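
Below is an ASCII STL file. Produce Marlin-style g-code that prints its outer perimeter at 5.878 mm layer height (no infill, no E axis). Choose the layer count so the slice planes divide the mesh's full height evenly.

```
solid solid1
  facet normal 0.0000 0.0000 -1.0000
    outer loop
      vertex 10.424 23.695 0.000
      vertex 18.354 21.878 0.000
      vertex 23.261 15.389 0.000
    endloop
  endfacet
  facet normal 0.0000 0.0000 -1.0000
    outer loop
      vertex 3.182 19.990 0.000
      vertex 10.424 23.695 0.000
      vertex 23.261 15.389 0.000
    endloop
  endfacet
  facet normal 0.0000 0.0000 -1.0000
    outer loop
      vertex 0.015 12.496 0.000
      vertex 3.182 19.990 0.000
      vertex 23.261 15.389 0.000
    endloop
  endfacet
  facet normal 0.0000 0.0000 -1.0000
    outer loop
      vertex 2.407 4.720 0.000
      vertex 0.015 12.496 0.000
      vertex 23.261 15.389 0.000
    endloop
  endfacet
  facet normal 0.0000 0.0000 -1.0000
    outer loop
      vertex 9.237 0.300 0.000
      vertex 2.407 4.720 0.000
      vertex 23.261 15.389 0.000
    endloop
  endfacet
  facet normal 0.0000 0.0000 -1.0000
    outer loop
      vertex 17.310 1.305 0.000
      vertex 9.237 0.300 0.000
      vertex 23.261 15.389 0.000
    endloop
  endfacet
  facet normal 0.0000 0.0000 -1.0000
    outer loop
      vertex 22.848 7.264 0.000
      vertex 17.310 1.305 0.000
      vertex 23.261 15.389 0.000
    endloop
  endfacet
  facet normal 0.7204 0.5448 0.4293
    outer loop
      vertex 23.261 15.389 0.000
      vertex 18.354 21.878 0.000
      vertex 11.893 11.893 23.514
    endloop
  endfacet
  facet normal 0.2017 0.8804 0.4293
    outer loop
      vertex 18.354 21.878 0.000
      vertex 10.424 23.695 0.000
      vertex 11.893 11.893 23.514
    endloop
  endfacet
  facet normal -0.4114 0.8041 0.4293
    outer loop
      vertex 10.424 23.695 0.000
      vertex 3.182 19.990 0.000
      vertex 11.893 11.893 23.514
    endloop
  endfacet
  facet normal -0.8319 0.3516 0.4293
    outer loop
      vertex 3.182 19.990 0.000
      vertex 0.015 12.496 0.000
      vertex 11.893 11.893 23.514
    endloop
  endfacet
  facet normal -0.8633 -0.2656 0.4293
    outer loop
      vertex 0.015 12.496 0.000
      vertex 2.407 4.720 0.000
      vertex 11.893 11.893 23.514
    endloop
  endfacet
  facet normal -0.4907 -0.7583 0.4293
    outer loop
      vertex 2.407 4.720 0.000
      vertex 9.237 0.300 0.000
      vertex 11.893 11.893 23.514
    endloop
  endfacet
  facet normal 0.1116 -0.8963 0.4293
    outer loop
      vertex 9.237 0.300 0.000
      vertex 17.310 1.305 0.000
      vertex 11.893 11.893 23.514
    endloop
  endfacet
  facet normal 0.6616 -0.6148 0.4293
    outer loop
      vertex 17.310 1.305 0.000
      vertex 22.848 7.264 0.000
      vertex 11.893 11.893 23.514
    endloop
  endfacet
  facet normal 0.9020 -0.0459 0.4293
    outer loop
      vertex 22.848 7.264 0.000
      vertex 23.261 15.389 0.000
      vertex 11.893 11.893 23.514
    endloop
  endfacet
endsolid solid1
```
; perimeter-only toolpath
G21 ; units = mm
G90 ; absolute positioning
G28 ; home
; layer 1
G0 Z5.878
G0 X20.419 Y14.515
G1 X16.739 Y19.382
G1 X10.791 Y20.745
G1 X5.360 Y17.966
G1 X2.985 Y12.345
G1 X4.779 Y6.513
G1 X9.901 Y3.198
G1 X15.956 Y3.952
G1 X20.109 Y8.421
G1 X20.419 Y14.515
; layer 2
G0 Z11.757
G0 X17.577 Y13.641
G1 X15.123 Y16.886
G1 X11.159 Y17.794
G1 X7.538 Y15.941
G1 X5.954 Y12.195
G1 X7.150 Y8.306
G1 X10.565 Y6.097
G1 X14.601 Y6.599
G1 X17.370 Y9.579
G1 X17.577 Y13.641
; layer 3
G0 Z17.636
G0 X14.735 Y12.767
G1 X13.508 Y14.389
G1 X11.526 Y14.844
G1 X9.715 Y13.917
G1 X8.924 Y12.044
G1 X9.521 Y10.100
G1 X11.229 Y8.995
G1 X13.247 Y9.246
G1 X14.632 Y10.736
G1 X14.735 Y12.767
M2 ; end

The solid is a regular 9-sided pyramid, base circumscribed radius ≈ 11.9 mm, apex at z ≈ 23.5 mm. Slicing at Δz = 5.878 mm — 4 equal slices spanning the solid's height, so layer i sits at z = i·h/4 — gives 3 non-empty perimeters. Each is a 9-segment closed polygon; G0 lifts to the layer z and rapids to the start vertex, then G1 traces the edges. The cross-section shrinks linearly with z (the slice at the apex is degenerate and omitted).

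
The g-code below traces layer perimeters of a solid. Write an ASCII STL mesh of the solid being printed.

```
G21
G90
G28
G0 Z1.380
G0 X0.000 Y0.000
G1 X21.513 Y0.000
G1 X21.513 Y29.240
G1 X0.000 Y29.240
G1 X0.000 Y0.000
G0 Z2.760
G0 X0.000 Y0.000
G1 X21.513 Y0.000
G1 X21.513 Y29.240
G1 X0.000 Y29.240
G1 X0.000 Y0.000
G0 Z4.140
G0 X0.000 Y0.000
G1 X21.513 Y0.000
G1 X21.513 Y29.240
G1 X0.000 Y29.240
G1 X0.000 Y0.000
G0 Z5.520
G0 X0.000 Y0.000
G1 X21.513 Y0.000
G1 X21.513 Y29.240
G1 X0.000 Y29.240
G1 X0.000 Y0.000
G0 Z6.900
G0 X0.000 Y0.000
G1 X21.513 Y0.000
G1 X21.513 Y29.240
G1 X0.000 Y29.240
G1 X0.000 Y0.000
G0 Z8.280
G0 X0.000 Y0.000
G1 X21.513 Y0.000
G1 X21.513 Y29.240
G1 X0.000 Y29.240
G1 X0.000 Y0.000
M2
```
solid part
  facet normal 0.0000 0.0000 -1.0000
    outer loop
      vertex 21.513 29.240 0.000
      vertex 21.513 0.000 0.000
      vertex 0.000 0.000 0.000
    endloop
  endfacet
  facet normal 0.0000 0.0000 -1.0000
    outer loop
      vertex 0.000 29.240 0.000
      vertex 21.513 29.240 0.000
      vertex 0.000 0.000 0.000
    endloop
  endfacet
  facet normal 0.0000 0.0000 1.0000
    outer loop
      vertex 0.000 0.000 8.280
      vertex 21.513 0.000 8.280
      vertex 21.513 29.240 8.280
    endloop
  endfacet
  facet normal 0.0000 0.0000 1.0000
    outer loop
      vertex 0.000 0.000 8.280
      vertex 21.513 29.240 8.280
      vertex 0.000 29.240 8.280
    endloop
  endfacet
  facet normal 0.0000 -1.0000 0.0000
    outer loop
      vertex 0.000 0.000 0.000
      vertex 21.513 0.000 0.000
      vertex 21.513 0.000 8.280
    endloop
  endfacet
  facet normal 0.0000 -1.0000 0.0000
    outer loop
      vertex 0.000 0.000 0.000
      vertex 21.513 0.000 8.280
      vertex 0.000 0.000 8.280
    endloop
  endfacet
  facet normal 0.0000 1.0000 0.0000
    outer loop
      vertex 21.513 29.240 8.280
      vertex 21.513 29.240 0.000
      vertex 0.000 29.240 0.000
    endloop
  endfacet
  facet normal 0.0000 1.0000 0.0000
    outer loop
      vertex 0.000 29.240 8.280
      vertex 21.513 29.240 8.280
      vertex 0.000 29.240 0.000
    endloop
  endfacet
  facet normal -1.0000 0.0000 0.0000
    outer loop
      vertex 0.000 29.240 8.280
      vertex 0.000 29.240 0.000
      vertex 0.000 0.000 0.000
    endloop
  endfacet
  facet normal -1.0000 0.0000 0.0000
    outer loop
      vertex 0.000 0.000 8.280
      vertex 0.000 29.240 8.280
      vertex 0.000 0.000 0.000
    endloop
  endfacet
  facet normal 1.0000 0.0000 0.0000
    outer loop
      vertex 21.513 0.000 0.000
      vertex 21.513 29.240 0.000
      vertex 21.513 29.240 8.280
    endloop
  endfacet
  facet normal 1.0000 0.0000 0.0000
    outer loop
      vertex 21.513 0.000 0.000
      vertex 21.513 29.240 8.280
      vertex 21.513 0.000 8.280
    endloop
  endfacet
endsolid part

The G0 Z moves step by Δz≈1.380 mm. Every layer's G1 loop is the same polygon, so the solid is a straight extrusion of it from z=0 to z≈8.28. Closing with flat bottom and top caps and triangulating gives 12 facets — a rectangular box, roughly 21.5 × 29.2 mm footprint and 8.28 mm tall.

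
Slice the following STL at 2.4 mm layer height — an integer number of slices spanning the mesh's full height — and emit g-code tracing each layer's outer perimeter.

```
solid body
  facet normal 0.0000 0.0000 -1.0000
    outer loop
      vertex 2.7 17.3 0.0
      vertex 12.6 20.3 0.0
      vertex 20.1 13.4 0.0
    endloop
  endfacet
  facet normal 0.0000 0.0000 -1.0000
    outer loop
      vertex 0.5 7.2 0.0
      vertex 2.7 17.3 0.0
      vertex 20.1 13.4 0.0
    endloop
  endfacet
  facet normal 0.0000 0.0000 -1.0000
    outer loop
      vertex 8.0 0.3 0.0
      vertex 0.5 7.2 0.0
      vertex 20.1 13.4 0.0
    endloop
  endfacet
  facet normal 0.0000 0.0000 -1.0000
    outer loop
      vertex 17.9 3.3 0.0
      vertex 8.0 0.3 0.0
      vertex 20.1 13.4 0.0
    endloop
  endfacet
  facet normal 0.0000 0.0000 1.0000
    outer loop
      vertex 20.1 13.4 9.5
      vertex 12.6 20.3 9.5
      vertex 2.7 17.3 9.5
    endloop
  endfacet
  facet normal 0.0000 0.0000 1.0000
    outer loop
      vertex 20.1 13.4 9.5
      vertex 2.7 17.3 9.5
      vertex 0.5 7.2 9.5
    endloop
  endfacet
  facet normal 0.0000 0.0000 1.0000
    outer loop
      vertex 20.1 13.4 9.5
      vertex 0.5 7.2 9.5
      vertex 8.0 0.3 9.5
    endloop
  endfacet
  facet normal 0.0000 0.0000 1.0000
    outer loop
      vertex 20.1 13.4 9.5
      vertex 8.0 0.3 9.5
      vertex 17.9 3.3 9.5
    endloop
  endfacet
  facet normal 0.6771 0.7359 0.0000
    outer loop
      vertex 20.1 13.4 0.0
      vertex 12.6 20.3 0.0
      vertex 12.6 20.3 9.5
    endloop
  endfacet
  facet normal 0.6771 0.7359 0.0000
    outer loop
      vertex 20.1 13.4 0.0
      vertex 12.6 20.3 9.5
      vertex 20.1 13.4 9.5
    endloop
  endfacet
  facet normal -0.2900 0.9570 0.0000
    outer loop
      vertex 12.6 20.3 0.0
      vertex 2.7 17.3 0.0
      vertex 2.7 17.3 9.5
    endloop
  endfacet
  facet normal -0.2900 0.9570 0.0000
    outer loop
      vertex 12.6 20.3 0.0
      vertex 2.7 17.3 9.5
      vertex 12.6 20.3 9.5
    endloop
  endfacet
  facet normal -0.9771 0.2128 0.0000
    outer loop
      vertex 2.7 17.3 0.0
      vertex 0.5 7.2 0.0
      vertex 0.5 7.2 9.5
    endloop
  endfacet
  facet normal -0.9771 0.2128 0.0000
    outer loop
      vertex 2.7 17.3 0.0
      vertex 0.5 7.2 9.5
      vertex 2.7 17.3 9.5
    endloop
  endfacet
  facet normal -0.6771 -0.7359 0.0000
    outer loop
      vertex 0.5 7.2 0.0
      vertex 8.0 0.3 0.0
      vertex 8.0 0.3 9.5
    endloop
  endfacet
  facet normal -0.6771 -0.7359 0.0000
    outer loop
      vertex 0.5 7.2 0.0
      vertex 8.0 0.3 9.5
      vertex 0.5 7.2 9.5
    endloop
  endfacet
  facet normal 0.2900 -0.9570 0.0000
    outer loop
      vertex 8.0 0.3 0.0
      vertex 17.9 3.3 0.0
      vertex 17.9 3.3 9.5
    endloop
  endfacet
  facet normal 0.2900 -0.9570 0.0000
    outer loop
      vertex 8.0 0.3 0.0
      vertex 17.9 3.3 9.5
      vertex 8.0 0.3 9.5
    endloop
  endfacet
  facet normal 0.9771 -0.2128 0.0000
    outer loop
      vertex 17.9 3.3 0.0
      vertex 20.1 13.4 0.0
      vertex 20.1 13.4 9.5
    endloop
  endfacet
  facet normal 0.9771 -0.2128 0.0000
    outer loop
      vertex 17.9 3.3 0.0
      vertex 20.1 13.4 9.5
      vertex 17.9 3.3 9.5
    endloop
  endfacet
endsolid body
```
; perimeter-only toolpath
G21 ; units = mm
G90 ; absolute positioning
G28 ; home
; layer 1
G0 Z2.4
G0 X20.1 Y13.4
G1 X12.6 Y20.3
G1 X2.7 Y17.3
G1 X0.5 Y7.2
G1 X8.0 Y0.3
G1 X17.9 Y3.3
G1 X20.1 Y13.4
; layer 2
G0 Z4.8
G0 X20.1 Y13.4
G1 X12.6 Y20.3
G1 X2.7 Y17.3
G1 X0.5 Y7.2
G1 X8.0 Y0.3
G1 X17.9 Y3.3
G1 X20.1 Y13.4
; layer 3
G0 Z7.1
G0 X20.1 Y13.4
G1 X12.6 Y20.3
G1 X2.7 Y17.3
G1 X0.5 Y7.2
G1 X8.0 Y0.3
G1 X17.9 Y3.3
G1 X20.1 Y13.4
; layer 4
G0 Z9.5
G0 X20.1 Y13.4
G1 X12.6 Y20.3
G1 X2.7 Y17.3
G1 X0.5 Y7.2
G1 X8.0 Y0.3
G1 X17.9 Y3.3
G1 X20.1 Y13.4
M2 ; end

The solid is a regular 6-sided prism (a cylinder approximated with 6 flat sides), circumscribed radius ≈ 10.3 mm, height ≈ 9.5 mm. Slicing at Δz = 2.4 mm — 4 equal slices spanning the solid's height, so layer i sits at z = i·h/4 — gives 4 non-empty perimeters. Each is a 6-segment closed polygon; G0 lifts to the layer z and rapids to the start vertex, then G1 traces the edges.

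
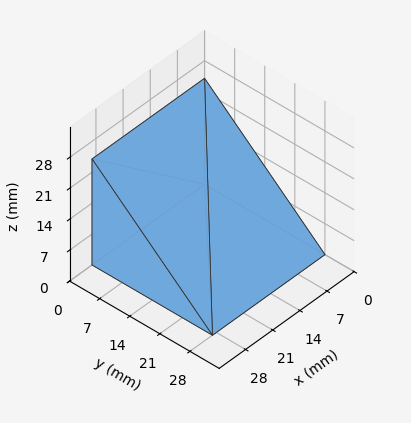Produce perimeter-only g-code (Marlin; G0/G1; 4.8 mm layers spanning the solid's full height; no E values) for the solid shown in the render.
Reading the render: the shape is a wedge (ramp): 29 × 28 mm base, rising to 24 mm along the y=0 edge and sloping linearly to z=0 at y=28 (dimensions read to the nearest mm from the axis ticks). For the g-code, the solid's height is divided into equal slices at the stated Δz and each level perimeter traced with G1 moves after a G0 lift.

; perimeter-only toolpath
G21 ; units = mm
G90 ; absolute positioning
G28 ; home
; layer 1
G0 Z4.8
G0 X0.0 Y0.0
G1 X29.0 Y0.0
G1 X29.0 Y22.4
G1 X0.0 Y22.4
G1 X0.0 Y0.0
; layer 2
G0 Z9.6
G0 X0.0 Y0.0
G1 X29.0 Y0.0
G1 X29.0 Y16.8
G1 X0.0 Y16.8
G1 X0.0 Y0.0
; layer 3
G0 Z14.4
G0 X0.0 Y0.0
G1 X29.0 Y0.0
G1 X29.0 Y11.2
G1 X0.0 Y11.2
G1 X0.0 Y0.0
; layer 4
G0 Z19.2
G0 X0.0 Y0.0
G1 X29.0 Y0.0
G1 X29.0 Y5.6
G1 X0.0 Y5.6
G1 X0.0 Y0.0
M2 ; end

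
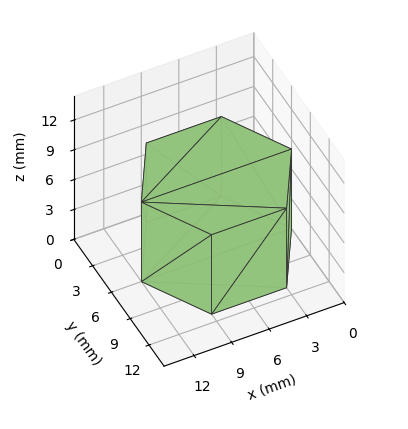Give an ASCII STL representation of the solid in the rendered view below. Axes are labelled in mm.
Reading the render: the shape is a regular 6-sided prism (a cylinder approximated with 6 flat sides), circumscribed radius ≈ 6 mm, height ≈ 8 mm (dimensions read to the nearest mm from the axis ticks). For the STL, each face is triangulated and given an outward normal.

solid part
  facet normal 0.0000 0.0000 -1.0000
    outer loop
      vertex 3.0 11.2 0.0
      vertex 9.0 11.2 0.0
      vertex 12.0 6.0 0.0
    endloop
  endfacet
  facet normal 0.0000 0.0000 -1.0000
    outer loop
      vertex 0.0 6.0 0.0
      vertex 3.0 11.2 0.0
      vertex 12.0 6.0 0.0
    endloop
  endfacet
  facet normal 0.0000 0.0000 -1.0000
    outer loop
      vertex 3.0 0.8 0.0
      vertex 0.0 6.0 0.0
      vertex 12.0 6.0 0.0
    endloop
  endfacet
  facet normal 0.0000 0.0000 -1.0000
    outer loop
      vertex 9.0 0.8 0.0
      vertex 3.0 0.8 0.0
      vertex 12.0 6.0 0.0
    endloop
  endfacet
  facet normal 0.0000 0.0000 1.0000
    outer loop
      vertex 12.0 6.0 8.0
      vertex 9.0 11.2 8.0
      vertex 3.0 11.2 8.0
    endloop
  endfacet
  facet normal 0.0000 0.0000 1.0000
    outer loop
      vertex 12.0 6.0 8.0
      vertex 3.0 11.2 8.0
      vertex 0.0 6.0 8.0
    endloop
  endfacet
  facet normal 0.0000 0.0000 1.0000
    outer loop
      vertex 12.0 6.0 8.0
      vertex 0.0 6.0 8.0
      vertex 3.0 0.8 8.0
    endloop
  endfacet
  facet normal 0.0000 0.0000 1.0000
    outer loop
      vertex 12.0 6.0 8.0
      vertex 3.0 0.8 8.0
      vertex 9.0 0.8 8.0
    endloop
  endfacet
  facet normal 0.8662 0.4997 0.0000
    outer loop
      vertex 12.0 6.0 0.0
      vertex 9.0 11.2 0.0
      vertex 9.0 11.2 8.0
    endloop
  endfacet
  facet normal 0.8662 0.4997 0.0000
    outer loop
      vertex 12.0 6.0 0.0
      vertex 9.0 11.2 8.0
      vertex 12.0 6.0 8.0
    endloop
  endfacet
  facet normal 0.0000 1.0000 0.0000
    outer loop
      vertex 9.0 11.2 0.0
      vertex 3.0 11.2 0.0
      vertex 3.0 11.2 8.0
    endloop
  endfacet
  facet normal 0.0000 1.0000 0.0000
    outer loop
      vertex 9.0 11.2 0.0
      vertex 3.0 11.2 8.0
      vertex 9.0 11.2 8.0
    endloop
  endfacet
  facet normal -0.8662 0.4997 0.0000
    outer loop
      vertex 3.0 11.2 0.0
      vertex 0.0 6.0 0.0
      vertex 0.0 6.0 8.0
    endloop
  endfacet
  facet normal -0.8662 0.4997 0.0000
    outer loop
      vertex 3.0 11.2 0.0
      vertex 0.0 6.0 8.0
      vertex 3.0 11.2 8.0
    endloop
  endfacet
  facet normal -0.8662 -0.4997 0.0000
    outer loop
      vertex 0.0 6.0 0.0
      vertex 3.0 0.8 0.0
      vertex 3.0 0.8 8.0
    endloop
  endfacet
  facet normal -0.8662 -0.4997 0.0000
    outer loop
      vertex 0.0 6.0 0.0
      vertex 3.0 0.8 8.0
      vertex 0.0 6.0 8.0
    endloop
  endfacet
  facet normal 0.0000 -1.0000 0.0000
    outer loop
      vertex 3.0 0.8 0.0
      vertex 9.0 0.8 0.0
      vertex 9.0 0.8 8.0
    endloop
  endfacet
  facet normal 0.0000 -1.0000 0.0000
    outer loop
      vertex 3.0 0.8 0.0
      vertex 9.0 0.8 8.0
      vertex 3.0 0.8 8.0
    endloop
  endfacet
  facet normal 0.8662 -0.4997 0.0000
    outer loop
      vertex 9.0 0.8 0.0
      vertex 12.0 6.0 0.0
      vertex 12.0 6.0 8.0
    endloop
  endfacet
  facet normal 0.8662 -0.4997 0.0000
    outer loop
      vertex 9.0 0.8 0.0
      vertex 12.0 6.0 8.0
      vertex 9.0 0.8 8.0
    endloop
  endfacet
endsolid part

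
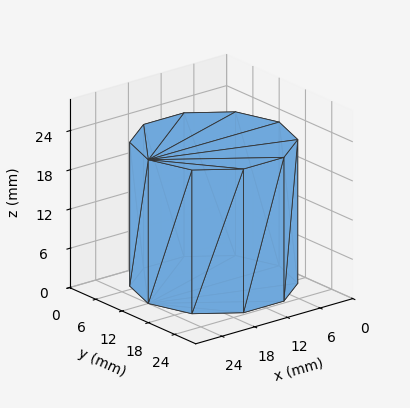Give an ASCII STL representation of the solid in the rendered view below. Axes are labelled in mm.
Reading the render: the shape is a regular 10-sided prism (a cylinder approximated with 10 flat sides), circumscribed radius ≈ 12 mm, height ≈ 22 mm (dimensions read to the nearest mm from the axis ticks). For the STL, each face is triangulated and given an outward normal.

solid part
  facet normal 0.0000 0.0000 -1.0000
    outer loop
      vertex 15.7 23.4 0.0
      vertex 21.7 19.1 0.0
      vertex 24.0 12.0 0.0
    endloop
  endfacet
  facet normal 0.0000 0.0000 -1.0000
    outer loop
      vertex 8.3 23.4 0.0
      vertex 15.7 23.4 0.0
      vertex 24.0 12.0 0.0
    endloop
  endfacet
  facet normal 0.0000 0.0000 -1.0000
    outer loop
      vertex 2.3 19.1 0.0
      vertex 8.3 23.4 0.0
      vertex 24.0 12.0 0.0
    endloop
  endfacet
  facet normal 0.0000 0.0000 -1.0000
    outer loop
      vertex 0.0 12.0 0.0
      vertex 2.3 19.1 0.0
      vertex 24.0 12.0 0.0
    endloop
  endfacet
  facet normal 0.0000 0.0000 -1.0000
    outer loop
      vertex 2.3 4.9 0.0
      vertex 0.0 12.0 0.0
      vertex 24.0 12.0 0.0
    endloop
  endfacet
  facet normal 0.0000 0.0000 -1.0000
    outer loop
      vertex 8.3 0.6 0.0
      vertex 2.3 4.9 0.0
      vertex 24.0 12.0 0.0
    endloop
  endfacet
  facet normal 0.0000 0.0000 -1.0000
    outer loop
      vertex 15.7 0.6 0.0
      vertex 8.3 0.6 0.0
      vertex 24.0 12.0 0.0
    endloop
  endfacet
  facet normal 0.0000 0.0000 -1.0000
    outer loop
      vertex 21.7 4.9 0.0
      vertex 15.7 0.6 0.0
      vertex 24.0 12.0 0.0
    endloop
  endfacet
  facet normal 0.0000 0.0000 1.0000
    outer loop
      vertex 24.0 12.0 22.0
      vertex 21.7 19.1 22.0
      vertex 15.7 23.4 22.0
    endloop
  endfacet
  facet normal 0.0000 0.0000 1.0000
    outer loop
      vertex 24.0 12.0 22.0
      vertex 15.7 23.4 22.0
      vertex 8.3 23.4 22.0
    endloop
  endfacet
  facet normal 0.0000 0.0000 1.0000
    outer loop
      vertex 24.0 12.0 22.0
      vertex 8.3 23.4 22.0
      vertex 2.3 19.1 22.0
    endloop
  endfacet
  facet normal 0.0000 0.0000 1.0000
    outer loop
      vertex 24.0 12.0 22.0
      vertex 2.3 19.1 22.0
      vertex 0.0 12.0 22.0
    endloop
  endfacet
  facet normal 0.0000 0.0000 1.0000
    outer loop
      vertex 24.0 12.0 22.0
      vertex 0.0 12.0 22.0
      vertex 2.3 4.9 22.0
    endloop
  endfacet
  facet normal 0.0000 0.0000 1.0000
    outer loop
      vertex 24.0 12.0 22.0
      vertex 2.3 4.9 22.0
      vertex 8.3 0.6 22.0
    endloop
  endfacet
  facet normal 0.0000 0.0000 1.0000
    outer loop
      vertex 24.0 12.0 22.0
      vertex 8.3 0.6 22.0
      vertex 15.7 0.6 22.0
    endloop
  endfacet
  facet normal 0.0000 0.0000 1.0000
    outer loop
      vertex 24.0 12.0 22.0
      vertex 15.7 0.6 22.0
      vertex 21.7 4.9 22.0
    endloop
  endfacet
  facet normal 0.9513 0.3082 0.0000
    outer loop
      vertex 24.0 12.0 0.0
      vertex 21.7 19.1 0.0
      vertex 21.7 19.1 22.0
    endloop
  endfacet
  facet normal 0.9513 0.3082 0.0000
    outer loop
      vertex 24.0 12.0 0.0
      vertex 21.7 19.1 22.0
      vertex 24.0 12.0 22.0
    endloop
  endfacet
  facet normal 0.5825 0.8128 0.0000
    outer loop
      vertex 21.7 19.1 0.0
      vertex 15.7 23.4 0.0
      vertex 15.7 23.4 22.0
    endloop
  endfacet
  facet normal 0.5825 0.8128 0.0000
    outer loop
      vertex 21.7 19.1 0.0
      vertex 15.7 23.4 22.0
      vertex 21.7 19.1 22.0
    endloop
  endfacet
  facet normal 0.0000 1.0000 0.0000
    outer loop
      vertex 15.7 23.4 0.0
      vertex 8.3 23.4 0.0
      vertex 8.3 23.4 22.0
    endloop
  endfacet
  facet normal 0.0000 1.0000 0.0000
    outer loop
      vertex 15.7 23.4 0.0
      vertex 8.3 23.4 22.0
      vertex 15.7 23.4 22.0
    endloop
  endfacet
  facet normal -0.5825 0.8128 0.0000
    outer loop
      vertex 8.3 23.4 0.0
      vertex 2.3 19.1 0.0
      vertex 2.3 19.1 22.0
    endloop
  endfacet
  facet normal -0.5825 0.8128 0.0000
    outer loop
      vertex 8.3 23.4 0.0
      vertex 2.3 19.1 22.0
      vertex 8.3 23.4 22.0
    endloop
  endfacet
  facet normal -0.9513 0.3082 0.0000
    outer loop
      vertex 2.3 19.1 0.0
      vertex 0.0 12.0 0.0
      vertex 0.0 12.0 22.0
    endloop
  endfacet
  facet normal -0.9513 0.3082 0.0000
    outer loop
      vertex 2.3 19.1 0.0
      vertex 0.0 12.0 22.0
      vertex 2.3 19.1 22.0
    endloop
  endfacet
  facet normal -0.9513 -0.3082 0.0000
    outer loop
      vertex 0.0 12.0 0.0
      vertex 2.3 4.9 0.0
      vertex 2.3 4.9 22.0
    endloop
  endfacet
  facet normal -0.9513 -0.3082 0.0000
    outer loop
      vertex 0.0 12.0 0.0
      vertex 2.3 4.9 22.0
      vertex 0.0 12.0 22.0
    endloop
  endfacet
  facet normal -0.5825 -0.8128 0.0000
    outer loop
      vertex 2.3 4.9 0.0
      vertex 8.3 0.6 0.0
      vertex 8.3 0.6 22.0
    endloop
  endfacet
  facet normal -0.5825 -0.8128 0.0000
    outer loop
      vertex 2.3 4.9 0.0
      vertex 8.3 0.6 22.0
      vertex 2.3 4.9 22.0
    endloop
  endfacet
  facet normal 0.0000 -1.0000 0.0000
    outer loop
      vertex 8.3 0.6 0.0
      vertex 15.7 0.6 0.0
      vertex 15.7 0.6 22.0
    endloop
  endfacet
  facet normal 0.0000 -1.0000 0.0000
    outer loop
      vertex 8.3 0.6 0.0
      vertex 15.7 0.6 22.0
      vertex 8.3 0.6 22.0
    endloop
  endfacet
  facet normal 0.5825 -0.8128 0.0000
    outer loop
      vertex 15.7 0.6 0.0
      vertex 21.7 4.9 0.0
      vertex 21.7 4.9 22.0
    endloop
  endfacet
  facet normal 0.5825 -0.8128 0.0000
    outer loop
      vertex 15.7 0.6 0.0
      vertex 21.7 4.9 22.0
      vertex 15.7 0.6 22.0
    endloop
  endfacet
  facet normal 0.9513 -0.3082 0.0000
    outer loop
      vertex 21.7 4.9 0.0
      vertex 24.0 12.0 0.0
      vertex 24.0 12.0 22.0
    endloop
  endfacet
  facet normal 0.9513 -0.3082 0.0000
    outer loop
      vertex 21.7 4.9 0.0
      vertex 24.0 12.0 22.0
      vertex 21.7 4.9 22.0
    endloop
  endfacet
endsolid part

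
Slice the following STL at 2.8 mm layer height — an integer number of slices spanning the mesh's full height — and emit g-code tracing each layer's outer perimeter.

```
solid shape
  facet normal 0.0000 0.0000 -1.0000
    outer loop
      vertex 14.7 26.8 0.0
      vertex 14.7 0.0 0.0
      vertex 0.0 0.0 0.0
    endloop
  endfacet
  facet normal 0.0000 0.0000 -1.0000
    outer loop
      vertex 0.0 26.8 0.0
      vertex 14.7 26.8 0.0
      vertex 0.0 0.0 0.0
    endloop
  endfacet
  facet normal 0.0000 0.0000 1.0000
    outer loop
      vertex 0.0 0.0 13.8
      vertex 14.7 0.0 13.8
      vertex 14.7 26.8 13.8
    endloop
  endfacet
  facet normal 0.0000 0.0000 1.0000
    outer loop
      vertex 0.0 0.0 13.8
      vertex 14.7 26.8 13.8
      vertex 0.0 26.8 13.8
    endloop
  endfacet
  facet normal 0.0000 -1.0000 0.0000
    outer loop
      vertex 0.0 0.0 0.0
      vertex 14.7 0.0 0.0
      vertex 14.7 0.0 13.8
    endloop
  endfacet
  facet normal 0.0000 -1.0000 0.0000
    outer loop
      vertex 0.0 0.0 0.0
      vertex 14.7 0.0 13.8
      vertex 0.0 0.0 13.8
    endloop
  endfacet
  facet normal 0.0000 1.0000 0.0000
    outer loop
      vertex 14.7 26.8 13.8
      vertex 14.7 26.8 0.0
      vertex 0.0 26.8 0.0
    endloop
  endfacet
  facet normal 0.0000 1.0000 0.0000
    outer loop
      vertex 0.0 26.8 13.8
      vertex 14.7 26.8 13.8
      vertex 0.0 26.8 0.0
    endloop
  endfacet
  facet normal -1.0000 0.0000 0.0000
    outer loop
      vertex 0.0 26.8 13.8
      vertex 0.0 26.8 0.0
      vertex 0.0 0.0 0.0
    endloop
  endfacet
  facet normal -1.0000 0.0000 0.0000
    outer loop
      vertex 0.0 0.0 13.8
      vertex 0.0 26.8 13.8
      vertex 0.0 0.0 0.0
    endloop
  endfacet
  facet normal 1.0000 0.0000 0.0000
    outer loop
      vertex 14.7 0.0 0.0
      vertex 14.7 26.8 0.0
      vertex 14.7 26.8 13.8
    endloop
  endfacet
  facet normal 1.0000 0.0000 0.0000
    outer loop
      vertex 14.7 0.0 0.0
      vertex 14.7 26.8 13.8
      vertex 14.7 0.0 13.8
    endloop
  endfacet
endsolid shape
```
; perimeter-only toolpath
G21 ; units = mm
G90 ; absolute positioning
G28 ; home
; layer 1
G0 Z2.8
G0 X0.0 Y0.0
G1 X14.7 Y0.0
G1 X14.7 Y26.8
G1 X0.0 Y26.8
G1 X0.0 Y0.0
; layer 2
G0 Z5.5
G0 X0.0 Y0.0
G1 X14.7 Y0.0
G1 X14.7 Y26.8
G1 X0.0 Y26.8
G1 X0.0 Y0.0
; layer 3
G0 Z8.3
G0 X0.0 Y0.0
G1 X14.7 Y0.0
G1 X14.7 Y26.8
G1 X0.0 Y26.8
G1 X0.0 Y0.0
; layer 4
G0 Z11.0
G0 X0.0 Y0.0
G1 X14.7 Y0.0
G1 X14.7 Y26.8
G1 X0.0 Y26.8
G1 X0.0 Y0.0
; layer 5
G0 Z13.8
G0 X0.0 Y0.0
G1 X14.7 Y0.0
G1 X14.7 Y26.8
G1 X0.0 Y26.8
G1 X0.0 Y0.0
M2 ; end

The solid is a rectangular box, roughly 14.7 × 26.8 mm footprint and 13.8 mm tall. Slicing at Δz = 2.8 mm — 5 equal slices spanning the solid's height, so layer i sits at z = i·h/5 — gives 5 non-empty perimeters. Each is a 4-segment closed polygon; G0 lifts to the layer z and rapids to the start vertex, then G1 traces the edges.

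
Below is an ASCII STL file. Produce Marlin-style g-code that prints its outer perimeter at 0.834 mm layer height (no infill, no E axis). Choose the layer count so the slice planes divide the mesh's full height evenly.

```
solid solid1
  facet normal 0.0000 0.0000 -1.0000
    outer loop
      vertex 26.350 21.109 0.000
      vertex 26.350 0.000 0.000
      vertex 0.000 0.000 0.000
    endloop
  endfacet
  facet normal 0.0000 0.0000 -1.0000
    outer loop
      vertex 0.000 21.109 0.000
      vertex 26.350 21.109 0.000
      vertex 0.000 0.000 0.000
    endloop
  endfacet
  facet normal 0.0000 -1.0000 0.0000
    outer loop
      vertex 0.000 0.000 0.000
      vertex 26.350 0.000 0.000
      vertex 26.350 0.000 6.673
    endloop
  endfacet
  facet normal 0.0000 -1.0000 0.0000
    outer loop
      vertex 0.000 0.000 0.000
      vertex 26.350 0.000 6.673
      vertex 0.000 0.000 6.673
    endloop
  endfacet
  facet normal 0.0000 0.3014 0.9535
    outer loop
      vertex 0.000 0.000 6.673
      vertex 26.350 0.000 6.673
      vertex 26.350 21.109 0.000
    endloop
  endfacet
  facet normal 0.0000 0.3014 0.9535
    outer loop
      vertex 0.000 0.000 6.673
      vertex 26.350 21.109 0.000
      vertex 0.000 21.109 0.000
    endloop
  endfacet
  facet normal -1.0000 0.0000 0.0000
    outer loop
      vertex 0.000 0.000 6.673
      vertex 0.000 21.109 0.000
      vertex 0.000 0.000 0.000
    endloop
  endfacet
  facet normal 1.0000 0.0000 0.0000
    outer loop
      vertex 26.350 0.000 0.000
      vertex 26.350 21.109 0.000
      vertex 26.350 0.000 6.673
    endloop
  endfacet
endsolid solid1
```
; perimeter-only toolpath
G21 ; units = mm
G90 ; absolute positioning
G28 ; home
; layer 1
G0 Z0.834
G0 X0.000 Y0.000
G1 X26.350 Y0.000
G1 X26.350 Y18.470
G1 X0.000 Y18.470
G1 X0.000 Y0.000
; layer 2
G0 Z1.668
G0 X0.000 Y0.000
G1 X26.350 Y0.000
G1 X26.350 Y15.832
G1 X0.000 Y15.832
G1 X0.000 Y0.000
; layer 3
G0 Z2.502
G0 X0.000 Y0.000
G1 X26.350 Y0.000
G1 X26.350 Y13.193
G1 X0.000 Y13.193
G1 X0.000 Y0.000
; layer 4
G0 Z3.337
G0 X0.000 Y0.000
G1 X26.350 Y0.000
G1 X26.350 Y10.555
G1 X0.000 Y10.555
G1 X0.000 Y0.000
; layer 5
G0 Z4.171
G0 X0.000 Y0.000
G1 X26.350 Y0.000
G1 X26.350 Y7.916
G1 X0.000 Y7.916
G1 X0.000 Y0.000
; layer 6
G0 Z5.005
G0 X0.000 Y0.000
G1 X26.350 Y0.000
G1 X26.350 Y5.277
G1 X0.000 Y5.277
G1 X0.000 Y0.000
; layer 7
G0 Z5.839
G0 X0.000 Y0.000
G1 X26.350 Y0.000
G1 X26.350 Y2.639
G1 X0.000 Y2.639
G1 X0.000 Y0.000
M2 ; end

The solid is a wedge (ramp): 26.4 × 21.1 mm base, rising to 6.67 mm along the y=0 edge and sloping linearly to z=0 at y=21.1. Slicing at Δz = 0.834 mm — 8 equal slices spanning the solid's height, so layer i sits at z = i·h/8 — gives 7 non-empty perimeters. Each is a 4-segment closed polygon; G0 lifts to the layer z and rapids to the start vertex, then G1 traces the edges. The cross-section shrinks linearly with z (the slice at the apex is degenerate and omitted).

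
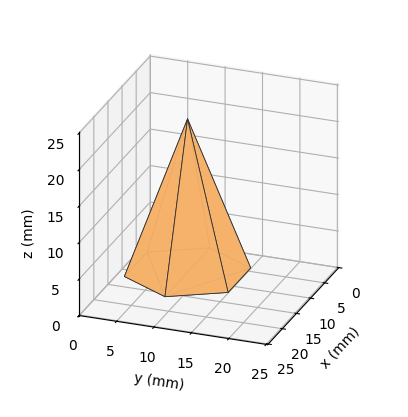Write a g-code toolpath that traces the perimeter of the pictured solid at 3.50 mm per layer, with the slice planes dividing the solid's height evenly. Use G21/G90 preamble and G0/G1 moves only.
Reading the render: the shape is a regular 6-sided pyramid, base circumscribed radius ≈ 8 mm, apex at z ≈ 21 mm (dimensions read to the nearest mm from the axis ticks). For the g-code, the solid's height is divided into equal slices at the stated Δz and each level perimeter traced with G1 moves after a G0 lift.

; perimeter-only toolpath
G21 ; units = mm
G90 ; absolute positioning
G28 ; home
; layer 1
G0 Z3.50
G0 X14.67 Y8.00
G1 X11.33 Y13.77
G1 X4.67 Y13.77
G1 X1.33 Y8.00
G1 X4.67 Y2.22
G1 X11.33 Y2.22
G1 X14.67 Y8.00
; layer 2
G0 Z7.00
G0 X13.33 Y8.00
G1 X10.67 Y12.62
G1 X5.33 Y12.62
G1 X2.67 Y8.00
G1 X5.33 Y3.38
G1 X10.67 Y3.38
G1 X13.33 Y8.00
; layer 3
G0 Z10.50
G0 X12.00 Y8.00
G1 X10.00 Y11.46
G1 X6.00 Y11.46
G1 X4.00 Y8.00
G1 X6.00 Y4.54
G1 X10.00 Y4.54
G1 X12.00 Y8.00
; layer 4
G0 Z14.00
G0 X10.67 Y8.00
G1 X9.33 Y10.31
G1 X6.67 Y10.31
G1 X5.33 Y8.00
G1 X6.67 Y5.69
G1 X9.33 Y5.69
G1 X10.67 Y8.00
; layer 5
G0 Z17.50
G0 X9.33 Y8.00
G1 X8.67 Y9.15
G1 X7.33 Y9.15
G1 X6.67 Y8.00
G1 X7.33 Y6.85
G1 X8.67 Y6.85
G1 X9.33 Y8.00
M2 ; end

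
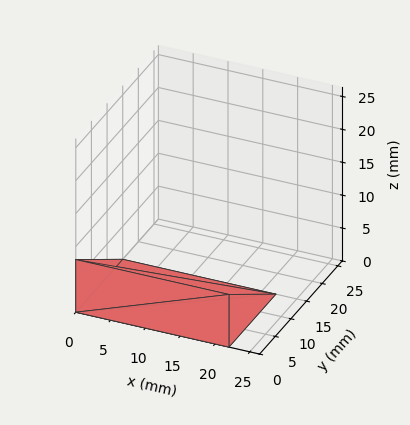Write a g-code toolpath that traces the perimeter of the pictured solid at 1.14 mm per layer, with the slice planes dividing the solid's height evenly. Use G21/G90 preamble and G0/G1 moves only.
Reading the render: the shape is a wedge (ramp): 22 × 15 mm base, rising to 8 mm along the y=0 edge and sloping linearly to z=0 at y=15 (dimensions read to the nearest mm from the axis ticks). For the g-code, the solid's height is divided into equal slices at the stated Δz and each level perimeter traced with G1 moves after a G0 lift.

; perimeter-only toolpath
G21 ; units = mm
G90 ; absolute positioning
G28 ; home
; layer 1
G0 Z1.14
G0 X0.00 Y0.00
G1 X22.00 Y0.00
G1 X22.00 Y12.86
G1 X0.00 Y12.86
G1 X0.00 Y0.00
; layer 2
G0 Z2.29
G0 X0.00 Y0.00
G1 X22.00 Y0.00
G1 X22.00 Y10.71
G1 X0.00 Y10.71
G1 X0.00 Y0.00
; layer 3
G0 Z3.43
G0 X0.00 Y0.00
G1 X22.00 Y0.00
G1 X22.00 Y8.57
G1 X0.00 Y8.57
G1 X0.00 Y0.00
; layer 4
G0 Z4.57
G0 X0.00 Y0.00
G1 X22.00 Y0.00
G1 X22.00 Y6.43
G1 X0.00 Y6.43
G1 X0.00 Y0.00
; layer 5
G0 Z5.71
G0 X0.00 Y0.00
G1 X22.00 Y0.00
G1 X22.00 Y4.29
G1 X0.00 Y4.29
G1 X0.00 Y0.00
; layer 6
G0 Z6.86
G0 X0.00 Y0.00
G1 X22.00 Y0.00
G1 X22.00 Y2.14
G1 X0.00 Y2.14
G1 X0.00 Y0.00
M2 ; end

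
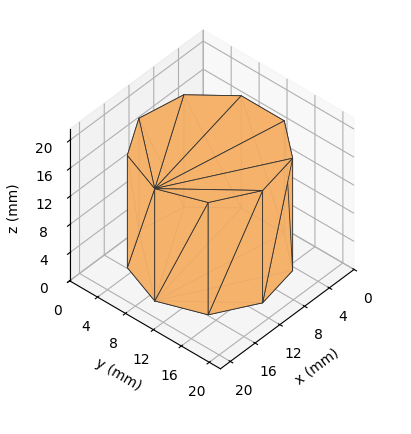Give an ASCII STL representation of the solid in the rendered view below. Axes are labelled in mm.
Reading the render: the shape is a regular 9-sided prism (a cylinder approximated with 9 flat sides), circumscribed radius ≈ 9 mm, height ≈ 16 mm (dimensions read to the nearest mm from the axis ticks). For the STL, each face is triangulated and given an outward normal.

solid part
  facet normal 0.0000 0.0000 -1.0000
    outer loop
      vertex 10.56 17.86 0.00
      vertex 15.89 14.79 0.00
      vertex 18.00 9.00 0.00
    endloop
  endfacet
  facet normal 0.0000 0.0000 -1.0000
    outer loop
      vertex 4.50 16.79 0.00
      vertex 10.56 17.86 0.00
      vertex 18.00 9.00 0.00
    endloop
  endfacet
  facet normal 0.0000 0.0000 -1.0000
    outer loop
      vertex 0.54 12.08 0.00
      vertex 4.50 16.79 0.00
      vertex 18.00 9.00 0.00
    endloop
  endfacet
  facet normal 0.0000 0.0000 -1.0000
    outer loop
      vertex 0.54 5.92 0.00
      vertex 0.54 12.08 0.00
      vertex 18.00 9.00 0.00
    endloop
  endfacet
  facet normal 0.0000 0.0000 -1.0000
    outer loop
      vertex 4.50 1.21 0.00
      vertex 0.54 5.92 0.00
      vertex 18.00 9.00 0.00
    endloop
  endfacet
  facet normal 0.0000 0.0000 -1.0000
    outer loop
      vertex 10.56 0.14 0.00
      vertex 4.50 1.21 0.00
      vertex 18.00 9.00 0.00
    endloop
  endfacet
  facet normal 0.0000 0.0000 -1.0000
    outer loop
      vertex 15.89 3.21 0.00
      vertex 10.56 0.14 0.00
      vertex 18.00 9.00 0.00
    endloop
  endfacet
  facet normal 0.0000 0.0000 1.0000
    outer loop
      vertex 18.00 9.00 16.00
      vertex 15.89 14.79 16.00
      vertex 10.56 17.86 16.00
    endloop
  endfacet
  facet normal 0.0000 0.0000 1.0000
    outer loop
      vertex 18.00 9.00 16.00
      vertex 10.56 17.86 16.00
      vertex 4.50 16.79 16.00
    endloop
  endfacet
  facet normal 0.0000 0.0000 1.0000
    outer loop
      vertex 18.00 9.00 16.00
      vertex 4.50 16.79 16.00
      vertex 0.54 12.08 16.00
    endloop
  endfacet
  facet normal 0.0000 0.0000 1.0000
    outer loop
      vertex 18.00 9.00 16.00
      vertex 0.54 12.08 16.00
      vertex 0.54 5.92 16.00
    endloop
  endfacet
  facet normal 0.0000 0.0000 1.0000
    outer loop
      vertex 18.00 9.00 16.00
      vertex 0.54 5.92 16.00
      vertex 4.50 1.21 16.00
    endloop
  endfacet
  facet normal 0.0000 0.0000 1.0000
    outer loop
      vertex 18.00 9.00 16.00
      vertex 4.50 1.21 16.00
      vertex 10.56 0.14 16.00
    endloop
  endfacet
  facet normal 0.0000 0.0000 1.0000
    outer loop
      vertex 18.00 9.00 16.00
      vertex 10.56 0.14 16.00
      vertex 15.89 3.21 16.00
    endloop
  endfacet
  facet normal 0.9396 0.3424 0.0000
    outer loop
      vertex 18.00 9.00 0.00
      vertex 15.89 14.79 0.00
      vertex 15.89 14.79 16.00
    endloop
  endfacet
  facet normal 0.9396 0.3424 0.0000
    outer loop
      vertex 18.00 9.00 0.00
      vertex 15.89 14.79 16.00
      vertex 18.00 9.00 16.00
    endloop
  endfacet
  facet normal 0.4991 0.8665 0.0000
    outer loop
      vertex 15.89 14.79 0.00
      vertex 10.56 17.86 0.00
      vertex 10.56 17.86 16.00
    endloop
  endfacet
  facet normal 0.4991 0.8665 0.0000
    outer loop
      vertex 15.89 14.79 0.00
      vertex 10.56 17.86 16.00
      vertex 15.89 14.79 16.00
    endloop
  endfacet
  facet normal -0.1739 0.9848 0.0000
    outer loop
      vertex 10.56 17.86 0.00
      vertex 4.50 16.79 0.00
      vertex 4.50 16.79 16.00
    endloop
  endfacet
  facet normal -0.1739 0.9848 0.0000
    outer loop
      vertex 10.56 17.86 0.00
      vertex 4.50 16.79 16.00
      vertex 10.56 17.86 16.00
    endloop
  endfacet
  facet normal -0.7654 0.6435 0.0000
    outer loop
      vertex 4.50 16.79 0.00
      vertex 0.54 12.08 0.00
      vertex 0.54 12.08 16.00
    endloop
  endfacet
  facet normal -0.7654 0.6435 0.0000
    outer loop
      vertex 4.50 16.79 0.00
      vertex 0.54 12.08 16.00
      vertex 4.50 16.79 16.00
    endloop
  endfacet
  facet normal -1.0000 0.0000 0.0000
    outer loop
      vertex 0.54 12.08 0.00
      vertex 0.54 5.92 0.00
      vertex 0.54 5.92 16.00
    endloop
  endfacet
  facet normal -1.0000 0.0000 0.0000
    outer loop
      vertex 0.54 12.08 0.00
      vertex 0.54 5.92 16.00
      vertex 0.54 12.08 16.00
    endloop
  endfacet
  facet normal -0.7654 -0.6435 0.0000
    outer loop
      vertex 0.54 5.92 0.00
      vertex 4.50 1.21 0.00
      vertex 4.50 1.21 16.00
    endloop
  endfacet
  facet normal -0.7654 -0.6435 0.0000
    outer loop
      vertex 0.54 5.92 0.00
      vertex 4.50 1.21 16.00
      vertex 0.54 5.92 16.00
    endloop
  endfacet
  facet normal -0.1739 -0.9848 0.0000
    outer loop
      vertex 4.50 1.21 0.00
      vertex 10.56 0.14 0.00
      vertex 10.56 0.14 16.00
    endloop
  endfacet
  facet normal -0.1739 -0.9848 0.0000
    outer loop
      vertex 4.50 1.21 0.00
      vertex 10.56 0.14 16.00
      vertex 4.50 1.21 16.00
    endloop
  endfacet
  facet normal 0.4991 -0.8665 0.0000
    outer loop
      vertex 10.56 0.14 0.00
      vertex 15.89 3.21 0.00
      vertex 15.89 3.21 16.00
    endloop
  endfacet
  facet normal 0.4991 -0.8665 0.0000
    outer loop
      vertex 10.56 0.14 0.00
      vertex 15.89 3.21 16.00
      vertex 10.56 0.14 16.00
    endloop
  endfacet
  facet normal 0.9396 -0.3424 0.0000
    outer loop
      vertex 15.89 3.21 0.00
      vertex 18.00 9.00 0.00
      vertex 18.00 9.00 16.00
    endloop
  endfacet
  facet normal 0.9396 -0.3424 0.0000
    outer loop
      vertex 15.89 3.21 0.00
      vertex 18.00 9.00 16.00
      vertex 15.89 3.21 16.00
    endloop
  endfacet
endsolid part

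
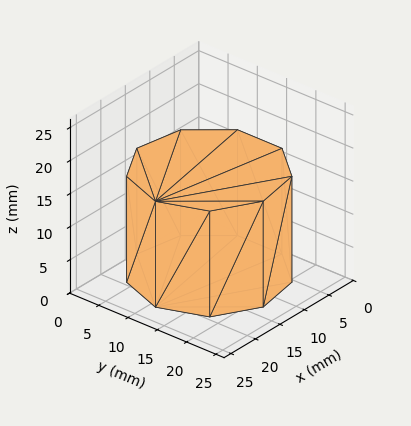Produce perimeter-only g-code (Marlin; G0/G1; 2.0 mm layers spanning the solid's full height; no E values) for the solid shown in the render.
Reading the render: the shape is a regular 9-sided prism (a cylinder approximated with 9 flat sides), circumscribed radius ≈ 11 mm, height ≈ 16 mm (dimensions read to the nearest mm from the axis ticks). For the g-code, the solid's height is divided into equal slices at the stated Δz and each level perimeter traced with G1 moves after a G0 lift.

; perimeter-only toolpath
G21 ; units = mm
G90 ; absolute positioning
G28 ; home
; layer 1
G0 Z2.0
G0 X22.0 Y11.0
G1 X19.4 Y18.1
G1 X12.9 Y21.8
G1 X5.5 Y20.5
G1 X0.7 Y14.8
G1 X0.7 Y7.2
G1 X5.5 Y1.5
G1 X12.9 Y0.2
G1 X19.4 Y3.9
G1 X22.0 Y11.0
; layer 2
G0 Z4.0
G0 X22.0 Y11.0
G1 X19.4 Y18.1
G1 X12.9 Y21.8
G1 X5.5 Y20.5
G1 X0.7 Y14.8
G1 X0.7 Y7.2
G1 X5.5 Y1.5
G1 X12.9 Y0.2
G1 X19.4 Y3.9
G1 X22.0 Y11.0
; layer 3
G0 Z6.0
G0 X22.0 Y11.0
G1 X19.4 Y18.1
G1 X12.9 Y21.8
G1 X5.5 Y20.5
G1 X0.7 Y14.8
G1 X0.7 Y7.2
G1 X5.5 Y1.5
G1 X12.9 Y0.2
G1 X19.4 Y3.9
G1 X22.0 Y11.0
; layer 4
G0 Z8.0
G0 X22.0 Y11.0
G1 X19.4 Y18.1
G1 X12.9 Y21.8
G1 X5.5 Y20.5
G1 X0.7 Y14.8
G1 X0.7 Y7.2
G1 X5.5 Y1.5
G1 X12.9 Y0.2
G1 X19.4 Y3.9
G1 X22.0 Y11.0
; layer 5
G0 Z10.0
G0 X22.0 Y11.0
G1 X19.4 Y18.1
G1 X12.9 Y21.8
G1 X5.5 Y20.5
G1 X0.7 Y14.8
G1 X0.7 Y7.2
G1 X5.5 Y1.5
G1 X12.9 Y0.2
G1 X19.4 Y3.9
G1 X22.0 Y11.0
; layer 6
G0 Z12.0
G0 X22.0 Y11.0
G1 X19.4 Y18.1
G1 X12.9 Y21.8
G1 X5.5 Y20.5
G1 X0.7 Y14.8
G1 X0.7 Y7.2
G1 X5.5 Y1.5
G1 X12.9 Y0.2
G1 X19.4 Y3.9
G1 X22.0 Y11.0
; layer 7
G0 Z14.0
G0 X22.0 Y11.0
G1 X19.4 Y18.1
G1 X12.9 Y21.8
G1 X5.5 Y20.5
G1 X0.7 Y14.8
G1 X0.7 Y7.2
G1 X5.5 Y1.5
G1 X12.9 Y0.2
G1 X19.4 Y3.9
G1 X22.0 Y11.0
; layer 8
G0 Z16.0
G0 X22.0 Y11.0
G1 X19.4 Y18.1
G1 X12.9 Y21.8
G1 X5.5 Y20.5
G1 X0.7 Y14.8
G1 X0.7 Y7.2
G1 X5.5 Y1.5
G1 X12.9 Y0.2
G1 X19.4 Y3.9
G1 X22.0 Y11.0
M2 ; end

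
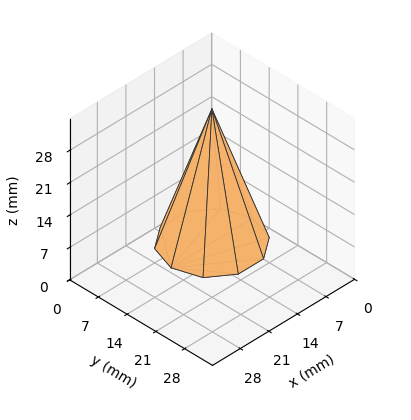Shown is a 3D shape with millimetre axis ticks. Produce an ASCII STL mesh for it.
Reading the render: the shape is a regular 10-sided pyramid, base circumscribed radius ≈ 10 mm, apex at z ≈ 29 mm (dimensions read to the nearest mm from the axis ticks). For the STL, each face is triangulated and given an outward normal.

solid part
  facet normal 0.0000 0.0000 -1.0000
    outer loop
      vertex 13.1 19.5 0.0
      vertex 18.1 15.9 0.0
      vertex 20.0 10.0 0.0
    endloop
  endfacet
  facet normal 0.0000 0.0000 -1.0000
    outer loop
      vertex 6.9 19.5 0.0
      vertex 13.1 19.5 0.0
      vertex 20.0 10.0 0.0
    endloop
  endfacet
  facet normal 0.0000 0.0000 -1.0000
    outer loop
      vertex 1.9 15.9 0.0
      vertex 6.9 19.5 0.0
      vertex 20.0 10.0 0.0
    endloop
  endfacet
  facet normal 0.0000 0.0000 -1.0000
    outer loop
      vertex 0.0 10.0 0.0
      vertex 1.9 15.9 0.0
      vertex 20.0 10.0 0.0
    endloop
  endfacet
  facet normal 0.0000 0.0000 -1.0000
    outer loop
      vertex 1.9 4.1 0.0
      vertex 0.0 10.0 0.0
      vertex 20.0 10.0 0.0
    endloop
  endfacet
  facet normal 0.0000 0.0000 -1.0000
    outer loop
      vertex 6.9 0.5 0.0
      vertex 1.9 4.1 0.0
      vertex 20.0 10.0 0.0
    endloop
  endfacet
  facet normal 0.0000 0.0000 -1.0000
    outer loop
      vertex 13.1 0.5 0.0
      vertex 6.9 0.5 0.0
      vertex 20.0 10.0 0.0
    endloop
  endfacet
  facet normal 0.0000 0.0000 -1.0000
    outer loop
      vertex 18.1 4.1 0.0
      vertex 13.1 0.5 0.0
      vertex 20.0 10.0 0.0
    endloop
  endfacet
  facet normal 0.9044 0.2912 0.3119
    outer loop
      vertex 20.0 10.0 0.0
      vertex 18.1 15.9 0.0
      vertex 10.0 10.0 29.0
    endloop
  endfacet
  facet normal 0.5552 0.7710 0.3119
    outer loop
      vertex 18.1 15.9 0.0
      vertex 13.1 19.5 0.0
      vertex 10.0 10.0 29.0
    endloop
  endfacet
  facet normal 0.0000 0.9503 0.3113
    outer loop
      vertex 13.1 19.5 0.0
      vertex 6.9 19.5 0.0
      vertex 10.0 10.0 29.0
    endloop
  endfacet
  facet normal -0.5552 0.7710 0.3119
    outer loop
      vertex 6.9 19.5 0.0
      vertex 1.9 15.9 0.0
      vertex 10.0 10.0 29.0
    endloop
  endfacet
  facet normal -0.9044 0.2912 0.3119
    outer loop
      vertex 1.9 15.9 0.0
      vertex 0.0 10.0 0.0
      vertex 10.0 10.0 29.0
    endloop
  endfacet
  facet normal -0.9044 -0.2912 0.3119
    outer loop
      vertex 0.0 10.0 0.0
      vertex 1.9 4.1 0.0
      vertex 10.0 10.0 29.0
    endloop
  endfacet
  facet normal -0.5552 -0.7710 0.3119
    outer loop
      vertex 1.9 4.1 0.0
      vertex 6.9 0.5 0.0
      vertex 10.0 10.0 29.0
    endloop
  endfacet
  facet normal 0.0000 -0.9503 0.3113
    outer loop
      vertex 6.9 0.5 0.0
      vertex 13.1 0.5 0.0
      vertex 10.0 10.0 29.0
    endloop
  endfacet
  facet normal 0.5552 -0.7710 0.3119
    outer loop
      vertex 13.1 0.5 0.0
      vertex 18.1 4.1 0.0
      vertex 10.0 10.0 29.0
    endloop
  endfacet
  facet normal 0.9044 -0.2912 0.3119
    outer loop
      vertex 18.1 4.1 0.0
      vertex 20.0 10.0 0.0
      vertex 10.0 10.0 29.0
    endloop
  endfacet
endsolid part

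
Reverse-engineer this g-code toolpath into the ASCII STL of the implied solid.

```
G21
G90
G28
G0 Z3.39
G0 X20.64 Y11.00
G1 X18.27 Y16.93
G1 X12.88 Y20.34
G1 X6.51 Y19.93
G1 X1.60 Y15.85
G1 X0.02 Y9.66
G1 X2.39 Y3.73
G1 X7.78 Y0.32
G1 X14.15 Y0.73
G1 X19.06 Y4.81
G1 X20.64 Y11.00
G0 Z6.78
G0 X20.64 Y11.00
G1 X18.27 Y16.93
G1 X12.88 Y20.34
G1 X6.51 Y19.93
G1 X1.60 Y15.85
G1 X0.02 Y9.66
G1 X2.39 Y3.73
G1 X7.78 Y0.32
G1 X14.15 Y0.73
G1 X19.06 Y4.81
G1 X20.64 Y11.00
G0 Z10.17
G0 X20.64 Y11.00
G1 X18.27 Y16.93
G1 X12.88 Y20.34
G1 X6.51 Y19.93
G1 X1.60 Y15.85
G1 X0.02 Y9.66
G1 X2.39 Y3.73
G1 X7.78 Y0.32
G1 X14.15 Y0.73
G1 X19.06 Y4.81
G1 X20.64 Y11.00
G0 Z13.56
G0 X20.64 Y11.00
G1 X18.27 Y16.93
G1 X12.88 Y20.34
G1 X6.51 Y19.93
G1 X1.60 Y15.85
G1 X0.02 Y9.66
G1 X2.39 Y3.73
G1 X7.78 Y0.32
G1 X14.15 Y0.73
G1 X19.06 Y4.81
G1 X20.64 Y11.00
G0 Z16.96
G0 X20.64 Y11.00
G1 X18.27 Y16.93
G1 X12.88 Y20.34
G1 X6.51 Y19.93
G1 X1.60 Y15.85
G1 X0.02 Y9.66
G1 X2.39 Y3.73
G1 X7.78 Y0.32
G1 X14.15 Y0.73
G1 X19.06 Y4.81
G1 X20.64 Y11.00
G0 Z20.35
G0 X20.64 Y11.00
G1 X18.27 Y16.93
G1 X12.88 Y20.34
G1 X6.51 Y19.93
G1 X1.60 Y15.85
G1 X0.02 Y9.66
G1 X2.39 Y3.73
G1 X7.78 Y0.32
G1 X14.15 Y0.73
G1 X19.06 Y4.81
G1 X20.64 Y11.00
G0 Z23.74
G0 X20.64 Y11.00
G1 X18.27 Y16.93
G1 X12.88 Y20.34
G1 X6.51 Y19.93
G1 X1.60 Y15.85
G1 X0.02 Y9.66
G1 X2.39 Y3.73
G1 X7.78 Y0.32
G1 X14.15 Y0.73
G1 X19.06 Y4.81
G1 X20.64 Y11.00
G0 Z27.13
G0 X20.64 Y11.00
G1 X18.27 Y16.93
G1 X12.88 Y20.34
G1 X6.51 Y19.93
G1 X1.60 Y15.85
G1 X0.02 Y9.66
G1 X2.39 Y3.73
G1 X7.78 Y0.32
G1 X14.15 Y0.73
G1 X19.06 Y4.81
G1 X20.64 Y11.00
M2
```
solid part
  facet normal 0.0000 0.0000 -1.0000
    outer loop
      vertex 12.88 20.34 0.00
      vertex 18.27 16.93 0.00
      vertex 20.64 11.00 0.00
    endloop
  endfacet
  facet normal 0.0000 0.0000 -1.0000
    outer loop
      vertex 6.51 19.93 0.00
      vertex 12.88 20.34 0.00
      vertex 20.64 11.00 0.00
    endloop
  endfacet
  facet normal 0.0000 0.0000 -1.0000
    outer loop
      vertex 1.60 15.85 0.00
      vertex 6.51 19.93 0.00
      vertex 20.64 11.00 0.00
    endloop
  endfacet
  facet normal 0.0000 0.0000 -1.0000
    outer loop
      vertex 0.02 9.66 0.00
      vertex 1.60 15.85 0.00
      vertex 20.64 11.00 0.00
    endloop
  endfacet
  facet normal 0.0000 0.0000 -1.0000
    outer loop
      vertex 2.39 3.73 0.00
      vertex 0.02 9.66 0.00
      vertex 20.64 11.00 0.00
    endloop
  endfacet
  facet normal 0.0000 0.0000 -1.0000
    outer loop
      vertex 7.78 0.32 0.00
      vertex 2.39 3.73 0.00
      vertex 20.64 11.00 0.00
    endloop
  endfacet
  facet normal 0.0000 0.0000 -1.0000
    outer loop
      vertex 14.15 0.73 0.00
      vertex 7.78 0.32 0.00
      vertex 20.64 11.00 0.00
    endloop
  endfacet
  facet normal 0.0000 0.0000 -1.0000
    outer loop
      vertex 19.06 4.81 0.00
      vertex 14.15 0.73 0.00
      vertex 20.64 11.00 0.00
    endloop
  endfacet
  facet normal 0.0000 0.0000 1.0000
    outer loop
      vertex 20.64 11.00 27.13
      vertex 18.27 16.93 27.13
      vertex 12.88 20.34 27.13
    endloop
  endfacet
  facet normal 0.0000 0.0000 1.0000
    outer loop
      vertex 20.64 11.00 27.13
      vertex 12.88 20.34 27.13
      vertex 6.51 19.93 27.13
    endloop
  endfacet
  facet normal 0.0000 0.0000 1.0000
    outer loop
      vertex 20.64 11.00 27.13
      vertex 6.51 19.93 27.13
      vertex 1.60 15.85 27.13
    endloop
  endfacet
  facet normal 0.0000 0.0000 1.0000
    outer loop
      vertex 20.64 11.00 27.13
      vertex 1.60 15.85 27.13
      vertex 0.02 9.66 27.13
    endloop
  endfacet
  facet normal 0.0000 0.0000 1.0000
    outer loop
      vertex 20.64 11.00 27.13
      vertex 0.02 9.66 27.13
      vertex 2.39 3.73 27.13
    endloop
  endfacet
  facet normal 0.0000 0.0000 1.0000
    outer loop
      vertex 20.64 11.00 27.13
      vertex 2.39 3.73 27.13
      vertex 7.78 0.32 27.13
    endloop
  endfacet
  facet normal 0.0000 0.0000 1.0000
    outer loop
      vertex 20.64 11.00 27.13
      vertex 7.78 0.32 27.13
      vertex 14.15 0.73 27.13
    endloop
  endfacet
  facet normal 0.0000 0.0000 1.0000
    outer loop
      vertex 20.64 11.00 27.13
      vertex 14.15 0.73 27.13
      vertex 19.06 4.81 27.13
    endloop
  endfacet
  facet normal 0.9286 0.3711 0.0000
    outer loop
      vertex 20.64 11.00 0.00
      vertex 18.27 16.93 0.00
      vertex 18.27 16.93 27.13
    endloop
  endfacet
  facet normal 0.9286 0.3711 0.0000
    outer loop
      vertex 20.64 11.00 0.00
      vertex 18.27 16.93 27.13
      vertex 20.64 11.00 27.13
    endloop
  endfacet
  facet normal 0.5346 0.8451 0.0000
    outer loop
      vertex 18.27 16.93 0.00
      vertex 12.88 20.34 0.00
      vertex 12.88 20.34 27.13
    endloop
  endfacet
  facet normal 0.5346 0.8451 0.0000
    outer loop
      vertex 18.27 16.93 0.00
      vertex 12.88 20.34 27.13
      vertex 18.27 16.93 27.13
    endloop
  endfacet
  facet normal -0.0642 0.9979 0.0000
    outer loop
      vertex 12.88 20.34 0.00
      vertex 6.51 19.93 0.00
      vertex 6.51 19.93 27.13
    endloop
  endfacet
  facet normal -0.0642 0.9979 0.0000
    outer loop
      vertex 12.88 20.34 0.00
      vertex 6.51 19.93 27.13
      vertex 12.88 20.34 27.13
    endloop
  endfacet
  facet normal -0.6391 0.7691 0.0000
    outer loop
      vertex 6.51 19.93 0.00
      vertex 1.60 15.85 0.00
      vertex 1.60 15.85 27.13
    endloop
  endfacet
  facet normal -0.6391 0.7691 0.0000
    outer loop
      vertex 6.51 19.93 0.00
      vertex 1.60 15.85 27.13
      vertex 6.51 19.93 27.13
    endloop
  endfacet
  facet normal -0.9689 0.2473 0.0000
    outer loop
      vertex 1.60 15.85 0.00
      vertex 0.02 9.66 0.00
      vertex 0.02 9.66 27.13
    endloop
  endfacet
  facet normal -0.9689 0.2473 0.0000
    outer loop
      vertex 1.60 15.85 0.00
      vertex 0.02 9.66 27.13
      vertex 1.60 15.85 27.13
    endloop
  endfacet
  facet normal -0.9286 -0.3711 0.0000
    outer loop
      vertex 0.02 9.66 0.00
      vertex 2.39 3.73 0.00
      vertex 2.39 3.73 27.13
    endloop
  endfacet
  facet normal -0.9286 -0.3711 0.0000
    outer loop
      vertex 0.02 9.66 0.00
      vertex 2.39 3.73 27.13
      vertex 0.02 9.66 27.13
    endloop
  endfacet
  facet normal -0.5346 -0.8451 0.0000
    outer loop
      vertex 2.39 3.73 0.00
      vertex 7.78 0.32 0.00
      vertex 7.78 0.32 27.13
    endloop
  endfacet
  facet normal -0.5346 -0.8451 0.0000
    outer loop
      vertex 2.39 3.73 0.00
      vertex 7.78 0.32 27.13
      vertex 2.39 3.73 27.13
    endloop
  endfacet
  facet normal 0.0642 -0.9979 0.0000
    outer loop
      vertex 7.78 0.32 0.00
      vertex 14.15 0.73 0.00
      vertex 14.15 0.73 27.13
    endloop
  endfacet
  facet normal 0.0642 -0.9979 0.0000
    outer loop
      vertex 7.78 0.32 0.00
      vertex 14.15 0.73 27.13
      vertex 7.78 0.32 27.13
    endloop
  endfacet
  facet normal 0.6391 -0.7691 0.0000
    outer loop
      vertex 14.15 0.73 0.00
      vertex 19.06 4.81 0.00
      vertex 19.06 4.81 27.13
    endloop
  endfacet
  facet normal 0.6391 -0.7691 0.0000
    outer loop
      vertex 14.15 0.73 0.00
      vertex 19.06 4.81 27.13
      vertex 14.15 0.73 27.13
    endloop
  endfacet
  facet normal 0.9689 -0.2473 0.0000
    outer loop
      vertex 19.06 4.81 0.00
      vertex 20.64 11.00 0.00
      vertex 20.64 11.00 27.13
    endloop
  endfacet
  facet normal 0.9689 -0.2473 0.0000
    outer loop
      vertex 19.06 4.81 0.00
      vertex 20.64 11.00 27.13
      vertex 19.06 4.81 27.13
    endloop
  endfacet
endsolid part

The G0 Z moves step by Δz≈3.39 mm. Every layer's G1 loop is the same polygon, so the solid is a straight extrusion of it from z=0 to z≈27.1. Closing with flat bottom and top caps and triangulating gives 36 facets — a regular 10-sided prism (a cylinder approximated with 10 flat sides), circumscribed radius ≈ 10.3 mm, height ≈ 27.1 mm.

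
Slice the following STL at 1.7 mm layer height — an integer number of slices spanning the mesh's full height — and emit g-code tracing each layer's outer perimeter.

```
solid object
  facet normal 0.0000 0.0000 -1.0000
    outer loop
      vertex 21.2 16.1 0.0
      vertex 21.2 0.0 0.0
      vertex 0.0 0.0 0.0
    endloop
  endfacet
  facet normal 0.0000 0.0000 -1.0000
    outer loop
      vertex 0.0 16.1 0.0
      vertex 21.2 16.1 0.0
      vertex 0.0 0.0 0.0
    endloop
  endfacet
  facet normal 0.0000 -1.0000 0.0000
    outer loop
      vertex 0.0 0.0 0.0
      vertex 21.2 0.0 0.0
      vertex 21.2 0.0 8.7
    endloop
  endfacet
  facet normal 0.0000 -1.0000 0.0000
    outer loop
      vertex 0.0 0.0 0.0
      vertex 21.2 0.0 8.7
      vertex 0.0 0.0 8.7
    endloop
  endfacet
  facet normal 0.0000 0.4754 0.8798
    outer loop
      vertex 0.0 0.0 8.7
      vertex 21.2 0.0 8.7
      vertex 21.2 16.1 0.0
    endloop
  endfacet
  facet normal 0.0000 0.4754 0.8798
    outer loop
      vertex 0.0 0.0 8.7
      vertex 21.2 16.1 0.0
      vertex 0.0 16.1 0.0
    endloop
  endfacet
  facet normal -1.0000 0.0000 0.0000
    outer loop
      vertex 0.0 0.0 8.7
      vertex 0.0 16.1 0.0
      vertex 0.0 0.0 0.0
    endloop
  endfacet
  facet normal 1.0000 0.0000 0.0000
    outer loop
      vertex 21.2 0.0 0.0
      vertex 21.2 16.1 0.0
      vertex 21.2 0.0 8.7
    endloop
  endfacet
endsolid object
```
; perimeter-only toolpath
G21 ; units = mm
G90 ; absolute positioning
G28 ; home
; layer 1
G0 Z1.7
G0 X0.0 Y0.0
G1 X21.2 Y0.0
G1 X21.2 Y12.9
G1 X0.0 Y12.9
G1 X0.0 Y0.0
; layer 2
G0 Z3.5
G0 X0.0 Y0.0
G1 X21.2 Y0.0
G1 X21.2 Y9.7
G1 X0.0 Y9.7
G1 X0.0 Y0.0
; layer 3
G0 Z5.2
G0 X0.0 Y0.0
G1 X21.2 Y0.0
G1 X21.2 Y6.4
G1 X0.0 Y6.4
G1 X0.0 Y0.0
; layer 4
G0 Z7.0
G0 X0.0 Y0.0
G1 X21.2 Y0.0
G1 X21.2 Y3.2
G1 X0.0 Y3.2
G1 X0.0 Y0.0
M2 ; end

The solid is a wedge (ramp): 21.2 × 16.1 mm base, rising to 8.7 mm along the y=0 edge and sloping linearly to z=0 at y=16.1. Slicing at Δz = 1.7 mm — 5 equal slices spanning the solid's height, so layer i sits at z = i·h/5 — gives 4 non-empty perimeters. Each is a 4-segment closed polygon; G0 lifts to the layer z and rapids to the start vertex, then G1 traces the edges. The cross-section shrinks linearly with z (the slice at the apex is degenerate and omitted).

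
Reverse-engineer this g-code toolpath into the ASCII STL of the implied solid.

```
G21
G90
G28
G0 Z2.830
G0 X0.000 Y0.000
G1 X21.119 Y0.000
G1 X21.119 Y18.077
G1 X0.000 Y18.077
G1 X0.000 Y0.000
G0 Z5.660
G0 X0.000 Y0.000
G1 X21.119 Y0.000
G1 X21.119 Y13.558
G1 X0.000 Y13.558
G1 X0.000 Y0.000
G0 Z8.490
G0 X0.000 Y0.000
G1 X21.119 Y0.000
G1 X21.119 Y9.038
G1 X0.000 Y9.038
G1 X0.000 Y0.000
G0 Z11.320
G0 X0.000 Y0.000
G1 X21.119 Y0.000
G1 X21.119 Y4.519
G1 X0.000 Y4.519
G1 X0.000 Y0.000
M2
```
solid part
  facet normal 0.0000 0.0000 -1.0000
    outer loop
      vertex 21.119 22.596 0.000
      vertex 21.119 0.000 0.000
      vertex 0.000 0.000 0.000
    endloop
  endfacet
  facet normal 0.0000 0.0000 -1.0000
    outer loop
      vertex 0.000 22.596 0.000
      vertex 21.119 22.596 0.000
      vertex 0.000 0.000 0.000
    endloop
  endfacet
  facet normal 0.0000 -1.0000 0.0000
    outer loop
      vertex 0.000 0.000 0.000
      vertex 21.119 0.000 0.000
      vertex 21.119 0.000 14.150
    endloop
  endfacet
  facet normal 0.0000 -1.0000 0.0000
    outer loop
      vertex 0.000 0.000 0.000
      vertex 21.119 0.000 14.150
      vertex 0.000 0.000 14.150
    endloop
  endfacet
  facet normal 0.0000 0.5307 0.8475
    outer loop
      vertex 0.000 0.000 14.150
      vertex 21.119 0.000 14.150
      vertex 21.119 22.596 0.000
    endloop
  endfacet
  facet normal 0.0000 0.5307 0.8475
    outer loop
      vertex 0.000 0.000 14.150
      vertex 21.119 22.596 0.000
      vertex 0.000 22.596 0.000
    endloop
  endfacet
  facet normal -1.0000 0.0000 0.0000
    outer loop
      vertex 0.000 0.000 14.150
      vertex 0.000 22.596 0.000
      vertex 0.000 0.000 0.000
    endloop
  endfacet
  facet normal 1.0000 0.0000 0.0000
    outer loop
      vertex 21.119 0.000 0.000
      vertex 21.119 22.596 0.000
      vertex 21.119 0.000 14.150
    endloop
  endfacet
endsolid part

The G0 Z moves step by Δz≈2.830 mm. The G1 loops shrink linearly with z, so the solid tapers from its base footprint up to z≈14.2. Closing with a flat bottom cap and the tapered top and triangulating gives 8 facets — a wedge (ramp): 21.1 × 22.6 mm base, rising to 14.2 mm along the y=0 edge and sloping linearly to z=0 at y=22.6.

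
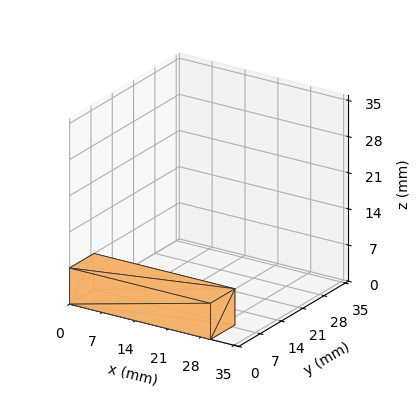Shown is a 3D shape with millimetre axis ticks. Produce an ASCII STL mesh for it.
Reading the render: the shape is a rectangular box, roughly 30 × 8 mm footprint and 7 mm tall (dimensions read to the nearest mm from the axis ticks). For the STL, each face is triangulated and given an outward normal.

solid part
  facet normal 0.0000 0.0000 -1.0000
    outer loop
      vertex 30.000 8.000 0.000
      vertex 30.000 0.000 0.000
      vertex 0.000 0.000 0.000
    endloop
  endfacet
  facet normal 0.0000 0.0000 -1.0000
    outer loop
      vertex 0.000 8.000 0.000
      vertex 30.000 8.000 0.000
      vertex 0.000 0.000 0.000
    endloop
  endfacet
  facet normal 0.0000 0.0000 1.0000
    outer loop
      vertex 0.000 0.000 7.000
      vertex 30.000 0.000 7.000
      vertex 30.000 8.000 7.000
    endloop
  endfacet
  facet normal 0.0000 0.0000 1.0000
    outer loop
      vertex 0.000 0.000 7.000
      vertex 30.000 8.000 7.000
      vertex 0.000 8.000 7.000
    endloop
  endfacet
  facet normal 0.0000 -1.0000 0.0000
    outer loop
      vertex 0.000 0.000 0.000
      vertex 30.000 0.000 0.000
      vertex 30.000 0.000 7.000
    endloop
  endfacet
  facet normal 0.0000 -1.0000 0.0000
    outer loop
      vertex 0.000 0.000 0.000
      vertex 30.000 0.000 7.000
      vertex 0.000 0.000 7.000
    endloop
  endfacet
  facet normal 0.0000 1.0000 0.0000
    outer loop
      vertex 30.000 8.000 7.000
      vertex 30.000 8.000 0.000
      vertex 0.000 8.000 0.000
    endloop
  endfacet
  facet normal 0.0000 1.0000 0.0000
    outer loop
      vertex 0.000 8.000 7.000
      vertex 30.000 8.000 7.000
      vertex 0.000 8.000 0.000
    endloop
  endfacet
  facet normal -1.0000 0.0000 0.0000
    outer loop
      vertex 0.000 8.000 7.000
      vertex 0.000 8.000 0.000
      vertex 0.000 0.000 0.000
    endloop
  endfacet
  facet normal -1.0000 0.0000 0.0000
    outer loop
      vertex 0.000 0.000 7.000
      vertex 0.000 8.000 7.000
      vertex 0.000 0.000 0.000
    endloop
  endfacet
  facet normal 1.0000 0.0000 0.0000
    outer loop
      vertex 30.000 0.000 0.000
      vertex 30.000 8.000 0.000
      vertex 30.000 8.000 7.000
    endloop
  endfacet
  facet normal 1.0000 0.0000 0.0000
    outer loop
      vertex 30.000 0.000 0.000
      vertex 30.000 8.000 7.000
      vertex 30.000 0.000 7.000
    endloop
  endfacet
endsolid part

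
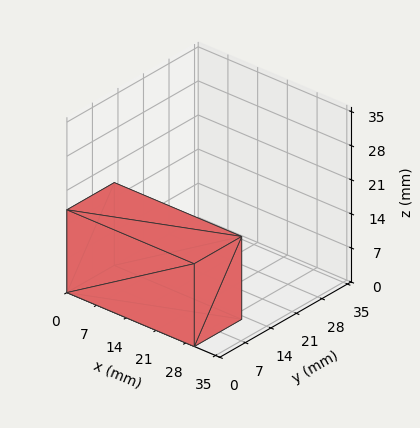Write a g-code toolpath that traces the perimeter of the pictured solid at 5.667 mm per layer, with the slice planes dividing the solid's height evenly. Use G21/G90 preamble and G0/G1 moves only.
Reading the render: the shape is a rectangular box, roughly 30 × 13 mm footprint and 17 mm tall (dimensions read to the nearest mm from the axis ticks). For the g-code, the solid's height is divided into equal slices at the stated Δz and each level perimeter traced with G1 moves after a G0 lift.

; perimeter-only toolpath
G21 ; units = mm
G90 ; absolute positioning
G28 ; home
; layer 1
G0 Z5.667
G0 X0.000 Y0.000
G1 X30.000 Y0.000
G1 X30.000 Y13.000
G1 X0.000 Y13.000
G1 X0.000 Y0.000
; layer 2
G0 Z11.333
G0 X0.000 Y0.000
G1 X30.000 Y0.000
G1 X30.000 Y13.000
G1 X0.000 Y13.000
G1 X0.000 Y0.000
; layer 3
G0 Z17.000
G0 X0.000 Y0.000
G1 X30.000 Y0.000
G1 X30.000 Y13.000
G1 X0.000 Y13.000
G1 X0.000 Y0.000
M2 ; end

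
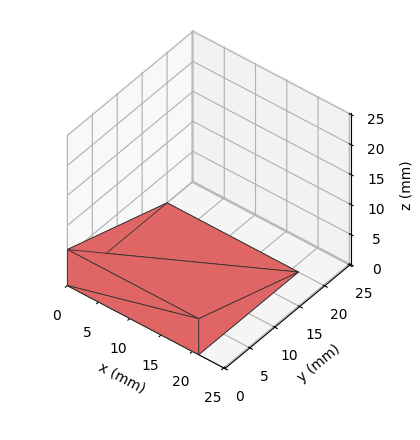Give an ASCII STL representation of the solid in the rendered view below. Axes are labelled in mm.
Reading the render: the shape is a wedge (ramp): 21 × 20 mm base, rising to 6 mm along the y=0 edge and sloping linearly to z=0 at y=20 (dimensions read to the nearest mm from the axis ticks). For the STL, each face is triangulated and given an outward normal.

solid part
  facet normal 0.0000 0.0000 -1.0000
    outer loop
      vertex 21.000 20.000 0.000
      vertex 21.000 0.000 0.000
      vertex 0.000 0.000 0.000
    endloop
  endfacet
  facet normal 0.0000 0.0000 -1.0000
    outer loop
      vertex 0.000 20.000 0.000
      vertex 21.000 20.000 0.000
      vertex 0.000 0.000 0.000
    endloop
  endfacet
  facet normal 0.0000 -1.0000 0.0000
    outer loop
      vertex 0.000 0.000 0.000
      vertex 21.000 0.000 0.000
      vertex 21.000 0.000 6.000
    endloop
  endfacet
  facet normal 0.0000 -1.0000 0.0000
    outer loop
      vertex 0.000 0.000 0.000
      vertex 21.000 0.000 6.000
      vertex 0.000 0.000 6.000
    endloop
  endfacet
  facet normal 0.0000 0.2873 0.9578
    outer loop
      vertex 0.000 0.000 6.000
      vertex 21.000 0.000 6.000
      vertex 21.000 20.000 0.000
    endloop
  endfacet
  facet normal 0.0000 0.2873 0.9578
    outer loop
      vertex 0.000 0.000 6.000
      vertex 21.000 20.000 0.000
      vertex 0.000 20.000 0.000
    endloop
  endfacet
  facet normal -1.0000 0.0000 0.0000
    outer loop
      vertex 0.000 0.000 6.000
      vertex 0.000 20.000 0.000
      vertex 0.000 0.000 0.000
    endloop
  endfacet
  facet normal 1.0000 0.0000 0.0000
    outer loop
      vertex 21.000 0.000 0.000
      vertex 21.000 20.000 0.000
      vertex 21.000 0.000 6.000
    endloop
  endfacet
endsolid part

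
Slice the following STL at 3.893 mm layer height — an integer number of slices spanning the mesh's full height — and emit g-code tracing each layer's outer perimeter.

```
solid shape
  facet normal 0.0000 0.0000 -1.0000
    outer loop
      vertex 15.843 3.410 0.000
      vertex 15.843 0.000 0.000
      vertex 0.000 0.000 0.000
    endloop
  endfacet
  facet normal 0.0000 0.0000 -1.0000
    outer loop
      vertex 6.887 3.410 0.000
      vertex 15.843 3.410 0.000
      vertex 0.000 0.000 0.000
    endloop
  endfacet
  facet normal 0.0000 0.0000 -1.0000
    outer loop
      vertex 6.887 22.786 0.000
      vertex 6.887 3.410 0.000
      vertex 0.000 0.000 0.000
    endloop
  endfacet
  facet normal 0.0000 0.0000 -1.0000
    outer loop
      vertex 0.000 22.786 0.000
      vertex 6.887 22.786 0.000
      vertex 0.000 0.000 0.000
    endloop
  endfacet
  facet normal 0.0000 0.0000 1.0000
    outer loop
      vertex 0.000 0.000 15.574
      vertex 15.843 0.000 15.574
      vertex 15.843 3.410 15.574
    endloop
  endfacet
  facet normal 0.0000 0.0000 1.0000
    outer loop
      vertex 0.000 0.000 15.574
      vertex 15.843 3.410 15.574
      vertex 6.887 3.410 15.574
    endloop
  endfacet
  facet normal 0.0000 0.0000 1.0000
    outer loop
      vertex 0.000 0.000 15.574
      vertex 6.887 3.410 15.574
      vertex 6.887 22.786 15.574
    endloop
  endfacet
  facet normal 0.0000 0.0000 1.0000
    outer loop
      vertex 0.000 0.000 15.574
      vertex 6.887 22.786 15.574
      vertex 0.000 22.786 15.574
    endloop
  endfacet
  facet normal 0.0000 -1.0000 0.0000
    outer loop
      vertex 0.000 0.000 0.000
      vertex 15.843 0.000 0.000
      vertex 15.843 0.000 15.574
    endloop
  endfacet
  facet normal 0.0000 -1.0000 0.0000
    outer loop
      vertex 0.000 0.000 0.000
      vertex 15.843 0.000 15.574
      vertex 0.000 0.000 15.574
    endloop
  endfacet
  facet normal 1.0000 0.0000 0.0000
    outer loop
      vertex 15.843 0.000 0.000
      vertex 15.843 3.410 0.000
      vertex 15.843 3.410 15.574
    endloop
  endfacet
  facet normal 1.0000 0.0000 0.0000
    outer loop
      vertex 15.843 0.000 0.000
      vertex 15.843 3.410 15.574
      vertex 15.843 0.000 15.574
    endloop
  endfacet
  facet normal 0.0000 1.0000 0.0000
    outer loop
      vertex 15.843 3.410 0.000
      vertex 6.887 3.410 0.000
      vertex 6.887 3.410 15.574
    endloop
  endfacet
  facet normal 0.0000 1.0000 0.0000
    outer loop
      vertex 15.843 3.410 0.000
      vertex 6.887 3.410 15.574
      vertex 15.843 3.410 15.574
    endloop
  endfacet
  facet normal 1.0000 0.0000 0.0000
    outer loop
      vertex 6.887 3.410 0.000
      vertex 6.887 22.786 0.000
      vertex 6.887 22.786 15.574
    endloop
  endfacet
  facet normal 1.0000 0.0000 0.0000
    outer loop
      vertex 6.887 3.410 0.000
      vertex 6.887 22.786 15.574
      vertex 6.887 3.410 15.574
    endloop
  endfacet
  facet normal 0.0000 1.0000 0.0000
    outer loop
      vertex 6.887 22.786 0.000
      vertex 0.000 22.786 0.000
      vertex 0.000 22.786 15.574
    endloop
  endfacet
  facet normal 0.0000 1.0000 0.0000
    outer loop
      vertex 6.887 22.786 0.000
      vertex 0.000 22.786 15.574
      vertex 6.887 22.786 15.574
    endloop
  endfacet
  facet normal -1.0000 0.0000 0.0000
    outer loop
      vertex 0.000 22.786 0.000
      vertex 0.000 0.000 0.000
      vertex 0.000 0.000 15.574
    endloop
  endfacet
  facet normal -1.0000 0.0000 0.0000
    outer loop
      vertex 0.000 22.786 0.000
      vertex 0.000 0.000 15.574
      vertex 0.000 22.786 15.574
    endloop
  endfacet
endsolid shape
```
; perimeter-only toolpath
G21 ; units = mm
G90 ; absolute positioning
G28 ; home
; layer 1
G0 Z3.893
G0 X0.000 Y0.000
G1 X15.843 Y0.000
G1 X15.843 Y3.410
G1 X6.887 Y3.410
G1 X6.887 Y22.786
G1 X0.000 Y22.786
G1 X0.000 Y0.000
; layer 2
G0 Z7.787
G0 X0.000 Y0.000
G1 X15.843 Y0.000
G1 X15.843 Y3.410
G1 X6.887 Y3.410
G1 X6.887 Y22.786
G1 X0.000 Y22.786
G1 X0.000 Y0.000
; layer 3
G0 Z11.681
G0 X0.000 Y0.000
G1 X15.843 Y0.000
G1 X15.843 Y3.410
G1 X6.887 Y3.410
G1 X6.887 Y22.786
G1 X0.000 Y22.786
G1 X0.000 Y0.000
; layer 4
G0 Z15.574
G0 X0.000 Y0.000
G1 X15.843 Y0.000
G1 X15.843 Y3.410
G1 X6.887 Y3.410
G1 X6.887 Y22.786
G1 X0.000 Y22.786
G1 X0.000 Y0.000
M2 ; end

The solid is an L-shaped prism: outer 15.8 × 22.8 mm, arm thicknesses ≈ 3.41 mm (horizontal) and 6.89 mm (vertical), extruded 15.6 mm in z. Slicing at Δz = 3.893 mm — 4 equal slices spanning the solid's height, so layer i sits at z = i·h/4 — gives 4 non-empty perimeters. Each is a 6-segment closed polygon; G0 lifts to the layer z and rapids to the start vertex, then G1 traces the edges.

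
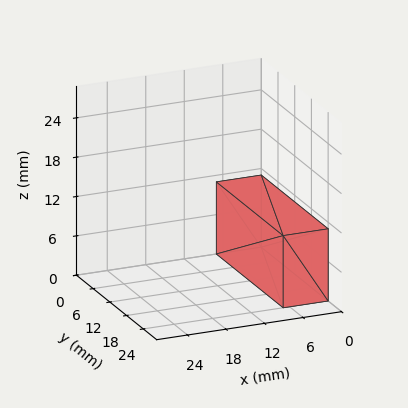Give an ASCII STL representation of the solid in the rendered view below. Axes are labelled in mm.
Reading the render: the shape is a rectangular box, roughly 7 × 24 mm footprint and 11 mm tall (dimensions read to the nearest mm from the axis ticks). For the STL, each face is triangulated and given an outward normal.

solid part
  facet normal 0.0000 0.0000 -1.0000
    outer loop
      vertex 7.0 24.0 0.0
      vertex 7.0 0.0 0.0
      vertex 0.0 0.0 0.0
    endloop
  endfacet
  facet normal 0.0000 0.0000 -1.0000
    outer loop
      vertex 0.0 24.0 0.0
      vertex 7.0 24.0 0.0
      vertex 0.0 0.0 0.0
    endloop
  endfacet
  facet normal 0.0000 0.0000 1.0000
    outer loop
      vertex 0.0 0.0 11.0
      vertex 7.0 0.0 11.0
      vertex 7.0 24.0 11.0
    endloop
  endfacet
  facet normal 0.0000 0.0000 1.0000
    outer loop
      vertex 0.0 0.0 11.0
      vertex 7.0 24.0 11.0
      vertex 0.0 24.0 11.0
    endloop
  endfacet
  facet normal 0.0000 -1.0000 0.0000
    outer loop
      vertex 0.0 0.0 0.0
      vertex 7.0 0.0 0.0
      vertex 7.0 0.0 11.0
    endloop
  endfacet
  facet normal 0.0000 -1.0000 0.0000
    outer loop
      vertex 0.0 0.0 0.0
      vertex 7.0 0.0 11.0
      vertex 0.0 0.0 11.0
    endloop
  endfacet
  facet normal 0.0000 1.0000 0.0000
    outer loop
      vertex 7.0 24.0 11.0
      vertex 7.0 24.0 0.0
      vertex 0.0 24.0 0.0
    endloop
  endfacet
  facet normal 0.0000 1.0000 0.0000
    outer loop
      vertex 0.0 24.0 11.0
      vertex 7.0 24.0 11.0
      vertex 0.0 24.0 0.0
    endloop
  endfacet
  facet normal -1.0000 0.0000 0.0000
    outer loop
      vertex 0.0 24.0 11.0
      vertex 0.0 24.0 0.0
      vertex 0.0 0.0 0.0
    endloop
  endfacet
  facet normal -1.0000 0.0000 0.0000
    outer loop
      vertex 0.0 0.0 11.0
      vertex 0.0 24.0 11.0
      vertex 0.0 0.0 0.0
    endloop
  endfacet
  facet normal 1.0000 0.0000 0.0000
    outer loop
      vertex 7.0 0.0 0.0
      vertex 7.0 24.0 0.0
      vertex 7.0 24.0 11.0
    endloop
  endfacet
  facet normal 1.0000 0.0000 0.0000
    outer loop
      vertex 7.0 0.0 0.0
      vertex 7.0 24.0 11.0
      vertex 7.0 0.0 11.0
    endloop
  endfacet
endsolid part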